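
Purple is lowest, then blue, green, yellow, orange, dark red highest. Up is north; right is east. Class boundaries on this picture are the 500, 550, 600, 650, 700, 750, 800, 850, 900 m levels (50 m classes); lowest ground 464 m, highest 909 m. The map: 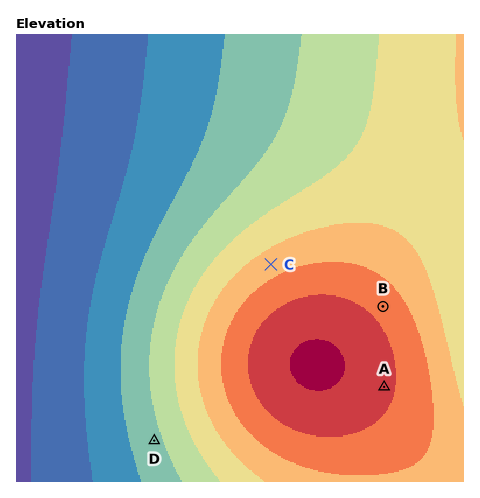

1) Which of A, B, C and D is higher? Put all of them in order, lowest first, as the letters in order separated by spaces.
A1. D C B A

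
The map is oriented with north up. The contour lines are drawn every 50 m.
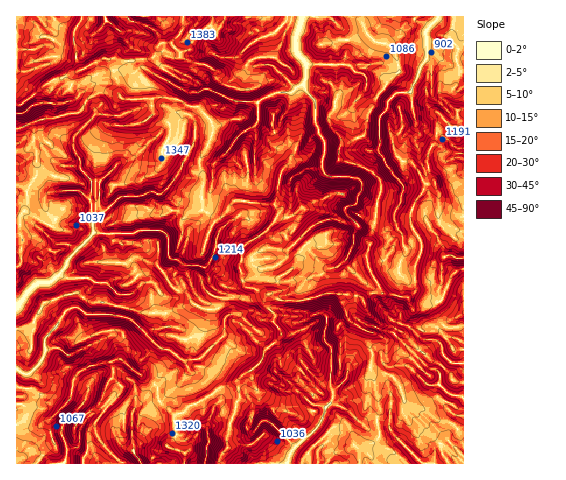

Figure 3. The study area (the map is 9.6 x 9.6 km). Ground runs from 890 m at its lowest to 1660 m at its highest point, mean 1180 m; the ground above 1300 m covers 23.8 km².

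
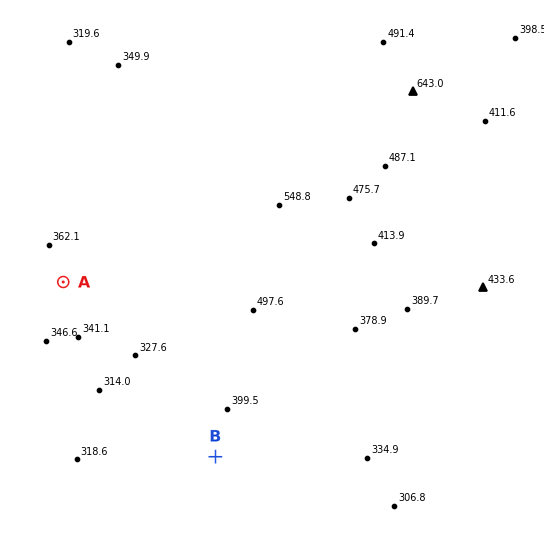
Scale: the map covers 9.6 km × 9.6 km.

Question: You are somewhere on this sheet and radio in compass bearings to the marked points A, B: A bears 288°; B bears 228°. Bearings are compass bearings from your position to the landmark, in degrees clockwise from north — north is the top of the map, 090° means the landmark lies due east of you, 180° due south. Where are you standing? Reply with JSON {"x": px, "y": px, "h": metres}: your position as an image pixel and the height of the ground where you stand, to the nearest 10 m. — {"x": 318, "y": 365, "h": 400}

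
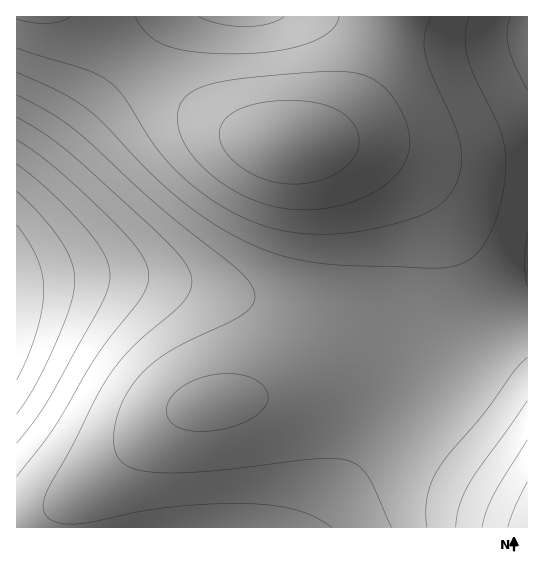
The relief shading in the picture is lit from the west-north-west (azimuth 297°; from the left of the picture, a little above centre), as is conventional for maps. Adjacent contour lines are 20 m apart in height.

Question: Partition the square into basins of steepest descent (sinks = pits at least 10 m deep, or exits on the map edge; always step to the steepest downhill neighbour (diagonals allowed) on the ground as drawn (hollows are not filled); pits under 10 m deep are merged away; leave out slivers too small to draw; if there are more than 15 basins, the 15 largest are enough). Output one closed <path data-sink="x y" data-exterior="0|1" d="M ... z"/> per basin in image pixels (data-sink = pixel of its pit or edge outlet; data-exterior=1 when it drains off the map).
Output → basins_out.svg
<path data-sink="17 301" data-exterior="1" d="M78 16l-62 1 0 510 53 1 2-17 6-13 88-75 12-8 21-10 52-8 41 0 40 11 36 19 91 56 31 16 38 16 1-153-19-21-21-31-47-93-22-31-25-21-37-17-34-5-45 0-25-6-19-6-24-12-35-23-41-32z"/><path data-sink="203 527" data-exterior="1" d="M291 397l-41 0-33 4-19 4-21 10-31 22-69 61-6 13-2 16 459 0-1-12-38-16-31-16-100-62-33-16z"/><path data-sink="527 38" data-exterior="1" d="M527 16l-141 0-14 53-15 30-23 29-20 12-11 2 35 2 27 7 29 14 19 15 14 15 14 22 47 93 21 31 18 20z"/><path data-sink="243 17" data-exterior="1" d="M385 16l-306 1 75 63 56 39 43 18 25 6 24 0 12-3 20-12 23-29 12-24 10-26z"/>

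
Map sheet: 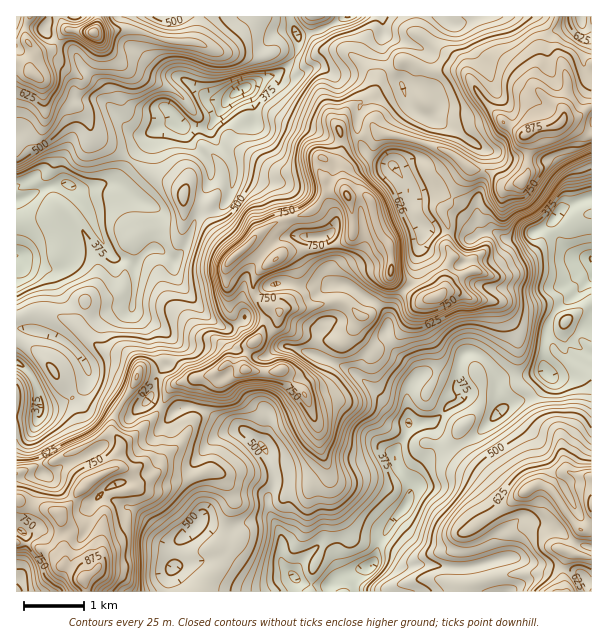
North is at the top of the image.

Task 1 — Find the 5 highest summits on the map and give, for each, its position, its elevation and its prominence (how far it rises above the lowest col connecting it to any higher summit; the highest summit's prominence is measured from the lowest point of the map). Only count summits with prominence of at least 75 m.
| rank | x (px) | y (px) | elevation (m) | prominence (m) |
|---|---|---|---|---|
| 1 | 83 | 579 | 918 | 671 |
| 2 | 525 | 135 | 888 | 242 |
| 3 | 392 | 270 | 884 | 206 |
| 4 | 246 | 369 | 840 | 95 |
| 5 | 93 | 33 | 819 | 392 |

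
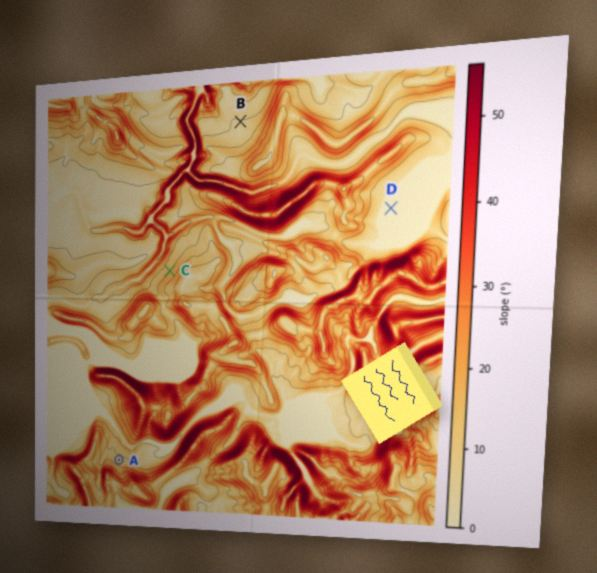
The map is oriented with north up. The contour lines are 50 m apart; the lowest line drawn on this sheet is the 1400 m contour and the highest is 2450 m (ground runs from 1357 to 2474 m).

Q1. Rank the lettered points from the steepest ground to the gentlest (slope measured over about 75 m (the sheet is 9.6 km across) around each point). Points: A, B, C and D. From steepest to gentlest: C A B D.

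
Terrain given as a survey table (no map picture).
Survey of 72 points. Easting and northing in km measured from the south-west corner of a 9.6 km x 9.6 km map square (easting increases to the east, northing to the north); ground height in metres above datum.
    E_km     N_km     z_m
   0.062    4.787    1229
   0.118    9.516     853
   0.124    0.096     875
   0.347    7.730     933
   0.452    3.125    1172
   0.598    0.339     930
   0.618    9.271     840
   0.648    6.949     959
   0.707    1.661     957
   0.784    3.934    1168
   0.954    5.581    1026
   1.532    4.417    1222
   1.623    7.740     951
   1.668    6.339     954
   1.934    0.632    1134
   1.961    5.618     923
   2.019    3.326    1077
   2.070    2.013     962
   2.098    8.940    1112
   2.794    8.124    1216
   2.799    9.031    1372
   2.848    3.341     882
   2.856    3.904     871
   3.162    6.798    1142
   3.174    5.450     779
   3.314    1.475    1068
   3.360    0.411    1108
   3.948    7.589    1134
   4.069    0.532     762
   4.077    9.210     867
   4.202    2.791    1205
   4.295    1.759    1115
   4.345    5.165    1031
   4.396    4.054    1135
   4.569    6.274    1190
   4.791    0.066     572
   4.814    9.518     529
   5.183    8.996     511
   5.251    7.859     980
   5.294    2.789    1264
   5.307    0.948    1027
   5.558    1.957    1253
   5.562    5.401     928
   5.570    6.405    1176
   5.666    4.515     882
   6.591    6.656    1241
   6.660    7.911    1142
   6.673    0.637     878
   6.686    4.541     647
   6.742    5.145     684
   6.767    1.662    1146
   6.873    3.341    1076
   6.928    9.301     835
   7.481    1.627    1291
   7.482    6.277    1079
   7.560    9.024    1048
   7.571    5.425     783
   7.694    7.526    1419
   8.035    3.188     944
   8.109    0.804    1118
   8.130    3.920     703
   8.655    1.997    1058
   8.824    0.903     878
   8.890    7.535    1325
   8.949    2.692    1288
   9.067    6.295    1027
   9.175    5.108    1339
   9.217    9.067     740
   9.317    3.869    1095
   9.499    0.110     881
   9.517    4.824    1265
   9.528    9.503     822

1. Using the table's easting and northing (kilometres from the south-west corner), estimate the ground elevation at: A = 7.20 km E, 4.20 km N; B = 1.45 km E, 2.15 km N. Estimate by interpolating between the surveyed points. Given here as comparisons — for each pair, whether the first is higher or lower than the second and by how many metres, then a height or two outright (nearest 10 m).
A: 300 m lower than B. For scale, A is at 620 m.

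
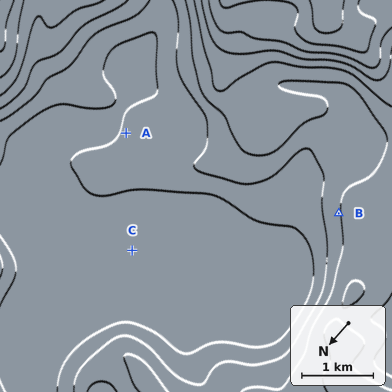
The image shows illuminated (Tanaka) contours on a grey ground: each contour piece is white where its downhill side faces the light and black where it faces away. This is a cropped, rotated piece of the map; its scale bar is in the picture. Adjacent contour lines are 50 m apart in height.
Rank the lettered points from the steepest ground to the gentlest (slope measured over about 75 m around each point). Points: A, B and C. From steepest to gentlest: B A C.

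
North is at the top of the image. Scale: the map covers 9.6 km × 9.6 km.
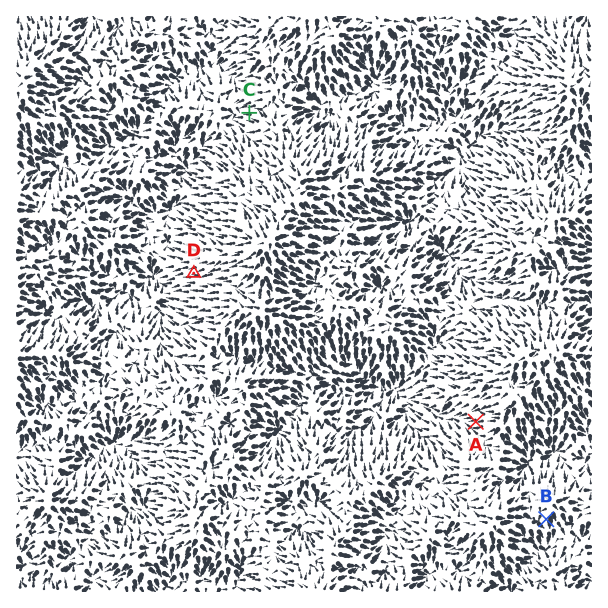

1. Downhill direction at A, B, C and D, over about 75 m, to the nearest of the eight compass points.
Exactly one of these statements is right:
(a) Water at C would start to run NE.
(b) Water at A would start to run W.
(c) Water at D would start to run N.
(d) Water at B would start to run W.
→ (b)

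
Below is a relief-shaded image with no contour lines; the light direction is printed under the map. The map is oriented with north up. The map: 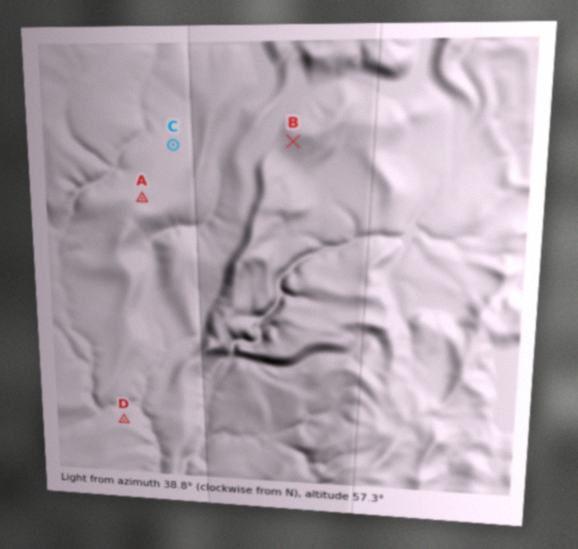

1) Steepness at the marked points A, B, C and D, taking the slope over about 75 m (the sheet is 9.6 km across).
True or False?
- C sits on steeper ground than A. False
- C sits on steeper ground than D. False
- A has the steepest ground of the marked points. False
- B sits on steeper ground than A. True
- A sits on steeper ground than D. False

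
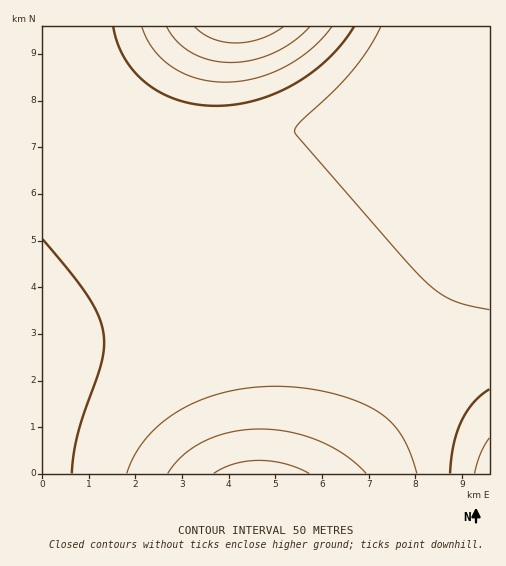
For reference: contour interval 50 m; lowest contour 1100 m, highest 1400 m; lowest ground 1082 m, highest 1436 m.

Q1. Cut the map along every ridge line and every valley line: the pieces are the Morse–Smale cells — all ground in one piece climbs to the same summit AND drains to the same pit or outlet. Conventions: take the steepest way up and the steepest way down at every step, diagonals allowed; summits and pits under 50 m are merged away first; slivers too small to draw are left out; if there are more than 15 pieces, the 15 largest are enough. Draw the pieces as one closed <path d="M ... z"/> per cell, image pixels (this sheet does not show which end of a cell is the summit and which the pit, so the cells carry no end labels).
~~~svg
<path d="M489 26l-301 0-3 2-77 64-66 59 0 195 47-18 48-12 36-4 59 0 36 4 39 10 42 15 48 23 23-42 21-33 22-28 27-28z"/><path d="M207 311l-47 2-40 7-41 12-36 15-1 126 289 1 35-52 31-57-39-21-51-18-46-11z"/><path d="M397 364l-31 58-35 51 158 1 0-51-43-32z"/><path d="M489 234l-26 27-22 28-21 33-22 41 0 3 42 22 27 17 22 20z"/><path d="M187 26l-144 0-1 124z"/>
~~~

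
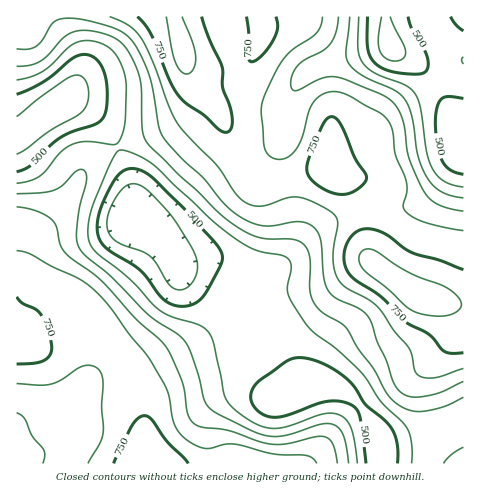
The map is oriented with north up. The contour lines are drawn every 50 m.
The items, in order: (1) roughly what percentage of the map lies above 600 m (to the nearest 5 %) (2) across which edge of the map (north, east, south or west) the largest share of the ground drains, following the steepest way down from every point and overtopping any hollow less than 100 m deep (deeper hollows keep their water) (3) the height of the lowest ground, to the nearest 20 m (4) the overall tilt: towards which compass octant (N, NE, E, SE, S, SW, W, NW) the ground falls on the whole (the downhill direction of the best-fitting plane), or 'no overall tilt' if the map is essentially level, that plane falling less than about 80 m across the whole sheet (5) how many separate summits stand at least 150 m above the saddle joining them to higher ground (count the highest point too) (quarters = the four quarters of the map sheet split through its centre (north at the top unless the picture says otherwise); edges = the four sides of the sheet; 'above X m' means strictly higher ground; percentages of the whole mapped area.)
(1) About 60 % of the map lies above 600 m.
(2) Drainage is mainly to the south: more ground falls towards that edge than towards any other.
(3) About 400 m is the lowest elevation on the sheet.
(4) No overall tilt - high and low ground are spread across the sheet.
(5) Counting only tops that stand 150 m proud, the map has 2 summits.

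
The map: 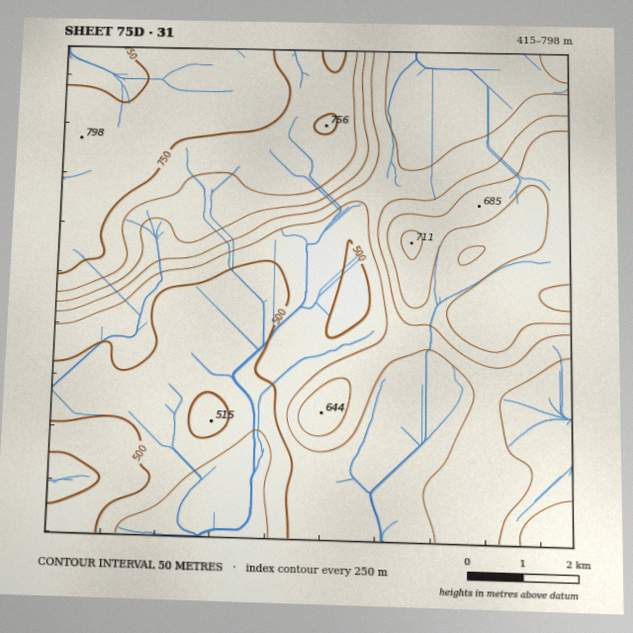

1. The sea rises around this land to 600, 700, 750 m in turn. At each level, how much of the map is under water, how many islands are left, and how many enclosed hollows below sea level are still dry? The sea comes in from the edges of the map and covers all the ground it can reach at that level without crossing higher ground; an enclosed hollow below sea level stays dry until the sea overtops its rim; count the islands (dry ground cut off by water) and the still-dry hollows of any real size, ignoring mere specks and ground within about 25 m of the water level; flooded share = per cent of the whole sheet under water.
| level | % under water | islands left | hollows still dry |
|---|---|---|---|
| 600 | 60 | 1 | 0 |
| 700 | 80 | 0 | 0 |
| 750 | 89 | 0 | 0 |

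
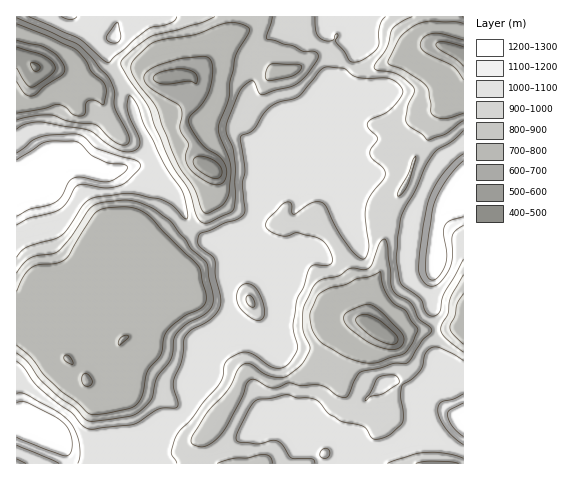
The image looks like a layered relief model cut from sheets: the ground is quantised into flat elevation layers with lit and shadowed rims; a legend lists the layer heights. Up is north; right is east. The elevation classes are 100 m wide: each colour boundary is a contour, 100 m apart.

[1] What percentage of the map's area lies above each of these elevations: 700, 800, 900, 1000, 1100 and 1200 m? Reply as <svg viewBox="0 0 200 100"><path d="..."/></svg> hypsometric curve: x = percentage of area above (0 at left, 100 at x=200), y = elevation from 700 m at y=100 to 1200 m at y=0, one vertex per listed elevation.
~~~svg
<svg viewBox="0 0 200 100"><path d="M191 100l-46-20-25-20-40-20-66-20-5-20"/></svg>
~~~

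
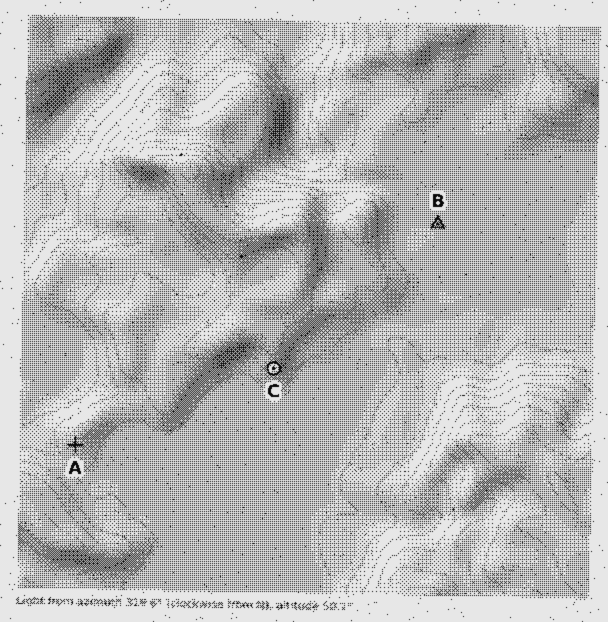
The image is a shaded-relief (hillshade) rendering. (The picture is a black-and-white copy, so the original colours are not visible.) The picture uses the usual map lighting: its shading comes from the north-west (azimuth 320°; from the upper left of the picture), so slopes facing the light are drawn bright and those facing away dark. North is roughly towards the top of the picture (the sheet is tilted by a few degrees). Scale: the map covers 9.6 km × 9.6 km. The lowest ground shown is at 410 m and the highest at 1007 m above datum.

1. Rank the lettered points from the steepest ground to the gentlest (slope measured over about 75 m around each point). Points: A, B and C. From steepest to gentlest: C A B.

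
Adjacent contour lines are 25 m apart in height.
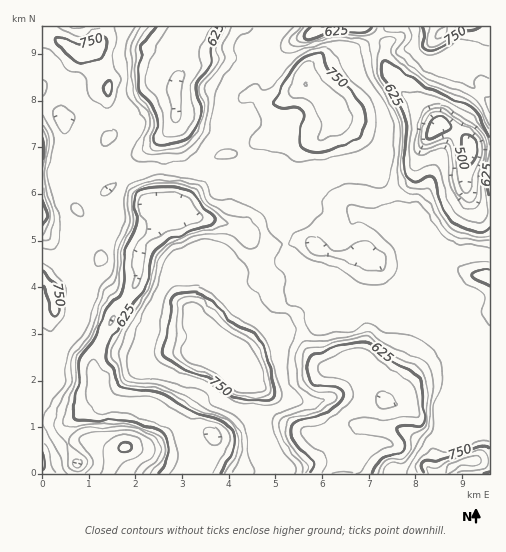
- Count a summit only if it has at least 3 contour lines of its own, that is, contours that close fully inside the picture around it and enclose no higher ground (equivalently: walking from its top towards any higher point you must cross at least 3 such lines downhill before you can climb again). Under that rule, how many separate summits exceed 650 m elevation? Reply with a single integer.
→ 2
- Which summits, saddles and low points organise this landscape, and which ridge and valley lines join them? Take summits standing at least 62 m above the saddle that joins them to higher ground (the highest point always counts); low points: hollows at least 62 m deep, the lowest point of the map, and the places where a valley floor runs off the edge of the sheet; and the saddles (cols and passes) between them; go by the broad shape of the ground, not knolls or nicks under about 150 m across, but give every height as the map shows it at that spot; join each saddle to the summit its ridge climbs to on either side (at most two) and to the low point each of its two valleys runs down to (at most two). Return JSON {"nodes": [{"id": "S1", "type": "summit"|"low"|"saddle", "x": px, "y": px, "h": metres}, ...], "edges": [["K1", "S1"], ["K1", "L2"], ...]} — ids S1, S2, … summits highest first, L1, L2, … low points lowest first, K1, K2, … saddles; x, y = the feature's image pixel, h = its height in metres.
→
{"nodes": [
{"id": "S1", "type": "summit", "x": 234, "y": 363, "h": 823},
{"id": "S2", "type": "summit", "x": 473, "y": 461, "h": 810},
{"id": "S3", "type": "summit", "x": 442, "y": 34, "h": 806},
{"id": "S4", "type": "summit", "x": 305, "y": 85, "h": 800},
{"id": "S5", "type": "summit", "x": 43, "y": 463, "h": 762},
{"id": "L1", "type": "low", "x": 438, "y": 127, "h": 485},
{"id": "L2", "type": "low", "x": 173, "y": 90, "h": 560},
{"id": "L3", "type": "low", "x": 384, "y": 401, "h": 562},
{"id": "L4", "type": "low", "x": 213, "y": 436, "h": 563},
{"id": "L5", "type": "low", "x": 43, "y": 213, "h": 606},
{"id": "K1", "type": "saddle", "x": 244, "y": 150, "h": 722},
{"id": "K2", "type": "saddle", "x": 268, "y": 39, "h": 709},
{"id": "K3", "type": "saddle", "x": 260, "y": 429, "h": 709},
{"id": "K4", "type": "saddle", "x": 367, "y": 295, "h": 708},
{"id": "K5", "type": "saddle", "x": 157, "y": 171, "h": 704},
{"id": "K6", "type": "saddle", "x": 103, "y": 186, "h": 701},
{"id": "K7", "type": "saddle", "x": 285, "y": 244, "h": 701},
{"id": "K8", "type": "saddle", "x": 289, "y": 310, "h": 699},
{"id": "K9", "type": "saddle", "x": 375, "y": 37, "h": 659},
{"id": "K10", "type": "saddle", "x": 108, "y": 401, "h": 598}],
"edges": [["K1", "S4"], ["K1", "L1"], ["K1", "L2"], ["K2", "S4"], ["K2", "L1"], ["K2", "L2"], ["K3", "S1"], ["K3", "L3"], ["K3", "L4"], ["K4", "S2"], ["K4", "L1"], ["K4", "L3"], ["K5", "S4"], ["K5", "L2"], ["K5", "L4"], ["K6", "S4"], ["K6", "L4"], ["K6", "L5"], ["K7", "S2"], ["K7", "S4"], ["K7", "L1"], ["K7", "L4"], ["K8", "S1"], ["K8", "S2"], ["K8", "L3"], ["K8", "L4"], ["K9", "S3"], ["K9", "S4"], ["K9", "L1"], ["K10", "S1"], ["K10", "S5"], ["K10", "L4"]]}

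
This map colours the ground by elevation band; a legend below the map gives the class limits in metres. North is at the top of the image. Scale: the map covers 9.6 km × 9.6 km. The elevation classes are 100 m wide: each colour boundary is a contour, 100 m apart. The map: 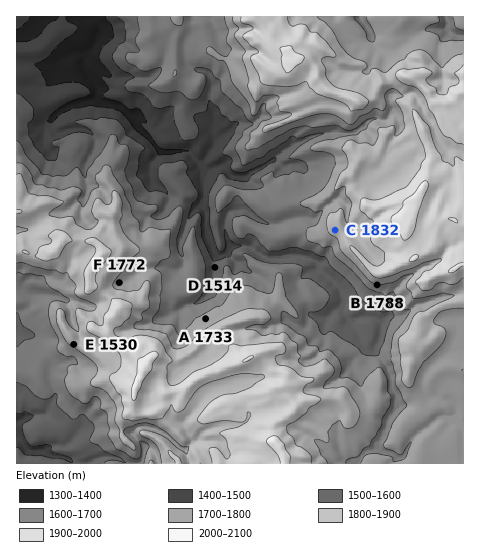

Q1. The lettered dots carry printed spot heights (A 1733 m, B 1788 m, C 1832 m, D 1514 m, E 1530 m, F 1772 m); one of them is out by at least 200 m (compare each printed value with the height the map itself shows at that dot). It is E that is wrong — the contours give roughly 1830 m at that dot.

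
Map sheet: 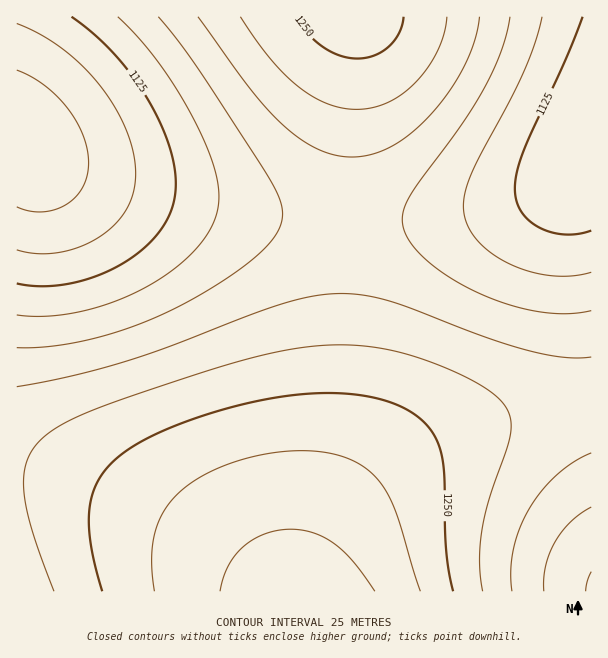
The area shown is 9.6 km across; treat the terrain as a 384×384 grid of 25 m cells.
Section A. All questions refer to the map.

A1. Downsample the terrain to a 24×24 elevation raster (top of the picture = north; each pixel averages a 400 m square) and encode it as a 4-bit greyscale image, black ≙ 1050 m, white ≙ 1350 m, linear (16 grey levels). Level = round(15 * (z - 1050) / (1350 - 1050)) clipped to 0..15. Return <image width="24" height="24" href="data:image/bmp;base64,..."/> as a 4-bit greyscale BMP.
<image width="24" height="24" href="data:image/bmp;base64,Qk2WAQAAAAAAAHYAAAAoAAAAGAAAABgAAAABAAQAAAAAACABAAATCwAAEwsAABAAAAAAAAAAAAAAABEREQAiIiIAMzMzAERERABVVVUAZmZmAHd3dwCIiIgAmZmZAKqqqgC7u7sAzMzMAN3d3QDu7u4A////AImau8zN3d3cu6mHZYmqu8zN3d3MuqmHZZmqu8zMzczMuqmHZpmqu7zMzMzLuqmHdpmqq7vMzMy7uqmId5maqru7u7u7uqmYh5mZqqq7u7u7qqmYiIiZmaqqqqqqqpmYiIiIiZmaqqqqqZmIiHd3iIiZmZmZmYiIiGZmd3iIiJmYiIh3d1VVZmd3iIiIh3d2ZkREVWZnd3d3d2ZmZjM0RFVmd3d3dmVVVSIjNEVWZ3d3ZlVURCEiM0VWZnd2ZlVEMxESI0RWZnd3ZlVDMxESI0RWZ3d3dlVDMxESI0VWd4iHdmVEMxESM0VneIiIh2VUMxEiNFVniJmZiHZUQxIjNFZ4iZqpmHdlQyIzRWd4maqqmYdlQzM0VmeJmqqqqYdlRA=="/>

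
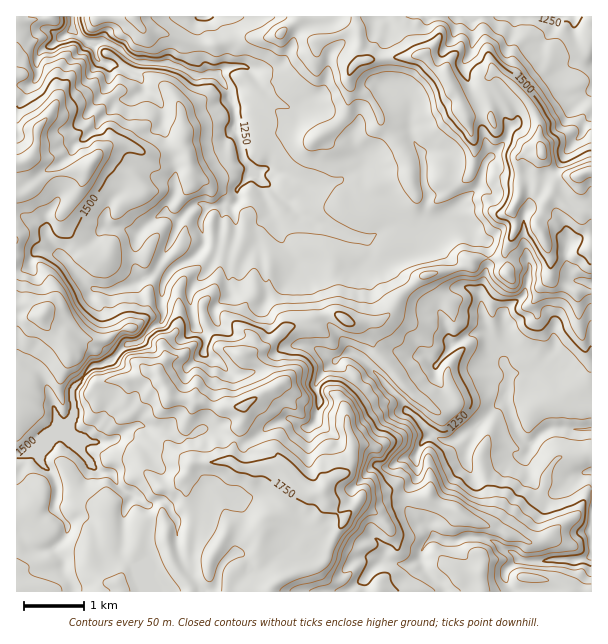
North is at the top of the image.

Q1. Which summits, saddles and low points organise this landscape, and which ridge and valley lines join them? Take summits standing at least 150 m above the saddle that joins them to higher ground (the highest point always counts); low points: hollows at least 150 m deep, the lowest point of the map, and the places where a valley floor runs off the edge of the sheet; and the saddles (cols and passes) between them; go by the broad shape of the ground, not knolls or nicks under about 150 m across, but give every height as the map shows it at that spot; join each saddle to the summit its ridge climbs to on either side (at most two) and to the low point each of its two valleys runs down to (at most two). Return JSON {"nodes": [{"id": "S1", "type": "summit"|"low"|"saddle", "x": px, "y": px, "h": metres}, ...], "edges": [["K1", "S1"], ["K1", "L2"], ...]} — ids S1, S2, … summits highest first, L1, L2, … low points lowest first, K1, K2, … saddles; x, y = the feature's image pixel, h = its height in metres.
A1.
{"nodes": [
{"id": "S1", "type": "summit", "x": 321, "y": 492, "h": 1794},
{"id": "S2", "type": "summit", "x": 42, "y": 314, "h": 1735},
{"id": "S3", "type": "summit", "x": 581, "y": 174, "h": 1687},
{"id": "L1", "type": "low", "x": 588, "y": 429, "h": 1098},
{"id": "L2", "type": "low", "x": 72, "y": 26, "h": 1146},
{"id": "L3", "type": "low", "x": 575, "y": 17, "h": 1211},
{"id": "K1", "type": "saddle", "x": 552, "y": 173, "h": 1581},
{"id": "K2", "type": "saddle", "x": 84, "y": 377, "h": 1501},
{"id": "K3", "type": "saddle", "x": 144, "y": 335, "h": 1449},
{"id": "K4", "type": "saddle", "x": 488, "y": 258, "h": 1401}],
"edges": [["K1", "S3"], ["K1", "L1"], ["K1", "L3"], ["K2", "S1"], ["K2", "S2"], ["K2", "L1"], ["K3", "S1"], ["K3", "S2"], ["K3", "L1"], ["K3", "L2"], ["K4", "S1"], ["K4", "S3"], ["K4", "L1"], ["K4", "L2"]]}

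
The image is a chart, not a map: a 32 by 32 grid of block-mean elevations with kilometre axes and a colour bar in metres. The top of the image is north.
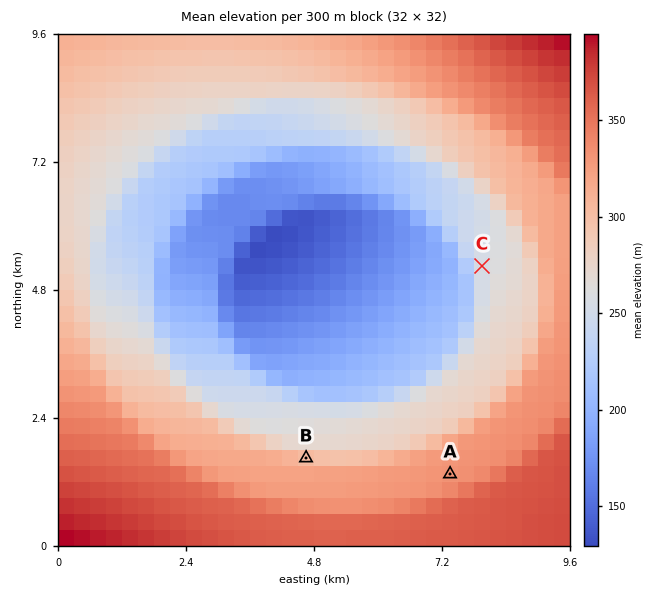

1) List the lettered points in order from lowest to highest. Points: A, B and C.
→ C B A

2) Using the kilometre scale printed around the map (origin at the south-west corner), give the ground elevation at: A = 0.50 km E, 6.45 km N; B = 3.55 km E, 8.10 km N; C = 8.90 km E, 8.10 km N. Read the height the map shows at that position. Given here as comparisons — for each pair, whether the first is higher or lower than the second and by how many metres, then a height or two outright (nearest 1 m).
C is higher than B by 114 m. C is higher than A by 85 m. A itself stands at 270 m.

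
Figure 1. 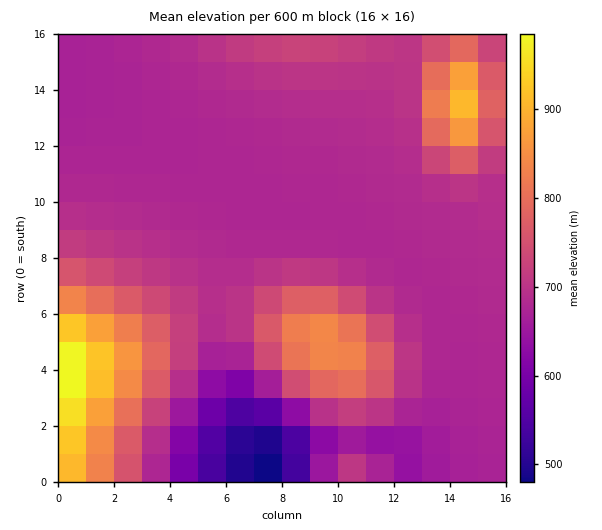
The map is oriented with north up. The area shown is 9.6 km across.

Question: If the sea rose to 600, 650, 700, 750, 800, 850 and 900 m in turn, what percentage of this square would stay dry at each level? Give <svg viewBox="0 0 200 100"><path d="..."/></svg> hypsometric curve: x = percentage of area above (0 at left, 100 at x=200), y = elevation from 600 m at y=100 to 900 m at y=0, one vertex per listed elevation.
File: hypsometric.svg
<svg viewBox="0 0 200 100"><path d="M190 100l-7-17-116-16-30-17-13-17-12-16-6-17"/></svg>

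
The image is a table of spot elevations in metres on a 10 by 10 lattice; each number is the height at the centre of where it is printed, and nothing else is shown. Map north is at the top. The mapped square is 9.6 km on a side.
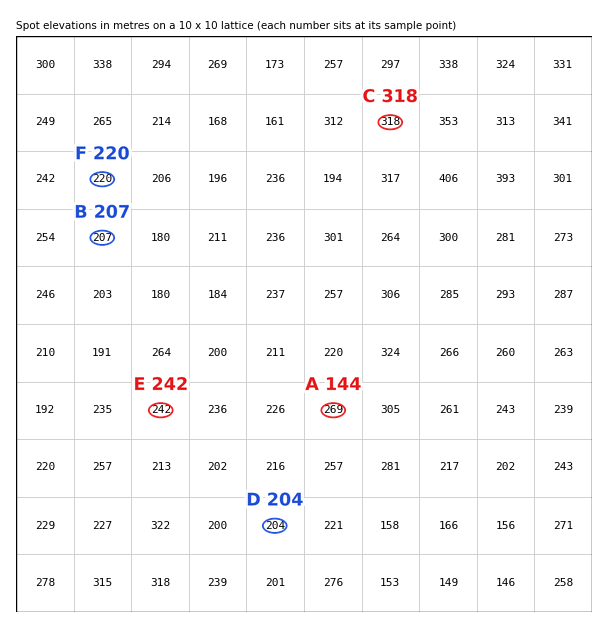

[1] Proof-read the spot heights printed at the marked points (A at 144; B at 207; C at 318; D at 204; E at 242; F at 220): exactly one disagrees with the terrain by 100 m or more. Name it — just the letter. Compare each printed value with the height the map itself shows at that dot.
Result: A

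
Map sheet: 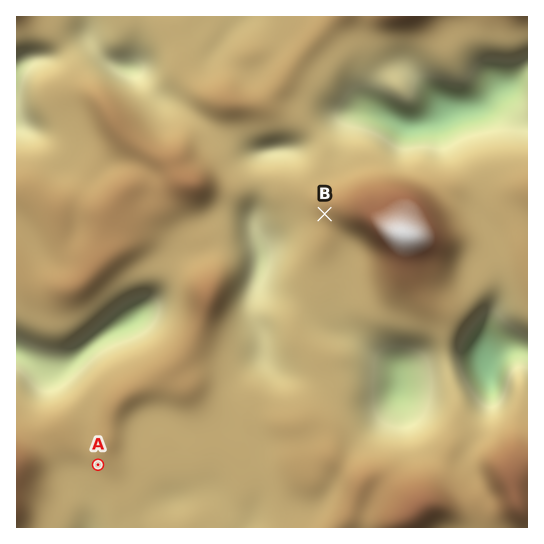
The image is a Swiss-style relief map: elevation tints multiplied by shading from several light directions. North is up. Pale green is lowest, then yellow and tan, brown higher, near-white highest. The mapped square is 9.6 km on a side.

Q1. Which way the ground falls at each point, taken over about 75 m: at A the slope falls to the SW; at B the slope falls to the SW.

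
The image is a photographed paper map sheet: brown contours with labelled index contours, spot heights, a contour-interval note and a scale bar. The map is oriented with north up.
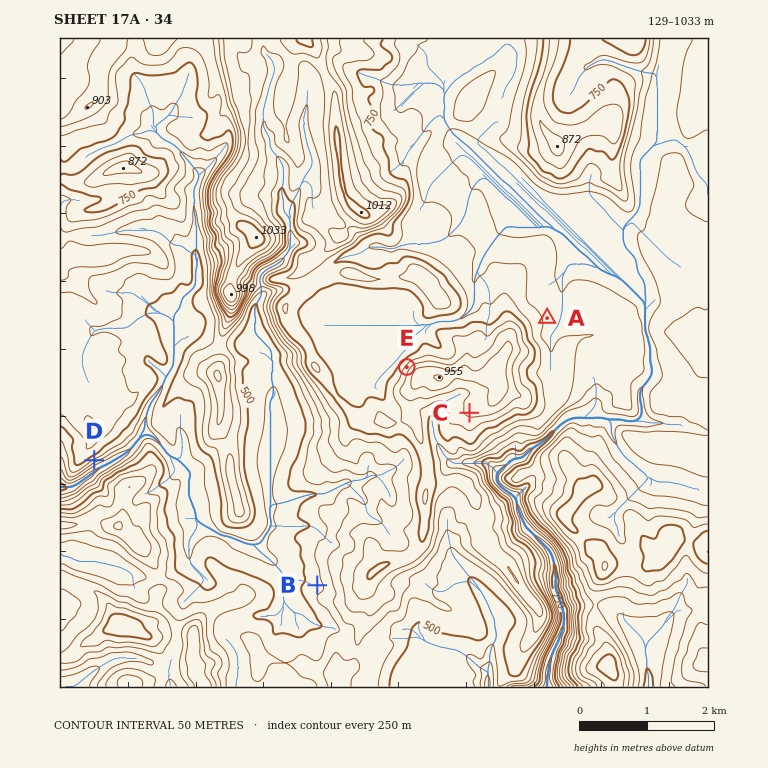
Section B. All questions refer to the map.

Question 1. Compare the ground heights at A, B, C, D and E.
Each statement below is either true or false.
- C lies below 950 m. true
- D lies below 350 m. false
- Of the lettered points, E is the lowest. false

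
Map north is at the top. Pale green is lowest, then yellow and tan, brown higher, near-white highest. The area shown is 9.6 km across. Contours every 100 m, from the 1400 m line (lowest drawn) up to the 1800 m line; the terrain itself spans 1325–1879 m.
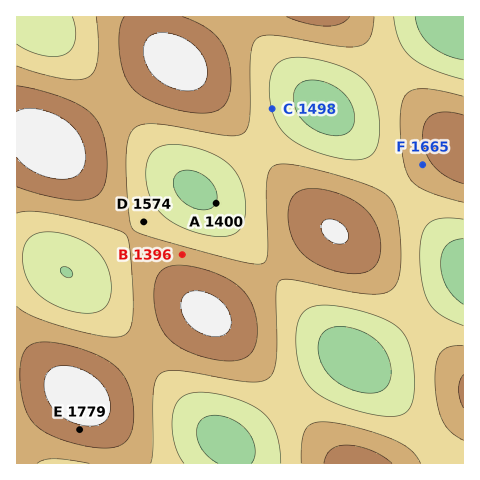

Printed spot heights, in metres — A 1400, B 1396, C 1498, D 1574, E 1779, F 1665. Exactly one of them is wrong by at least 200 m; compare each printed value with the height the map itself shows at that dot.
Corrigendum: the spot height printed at B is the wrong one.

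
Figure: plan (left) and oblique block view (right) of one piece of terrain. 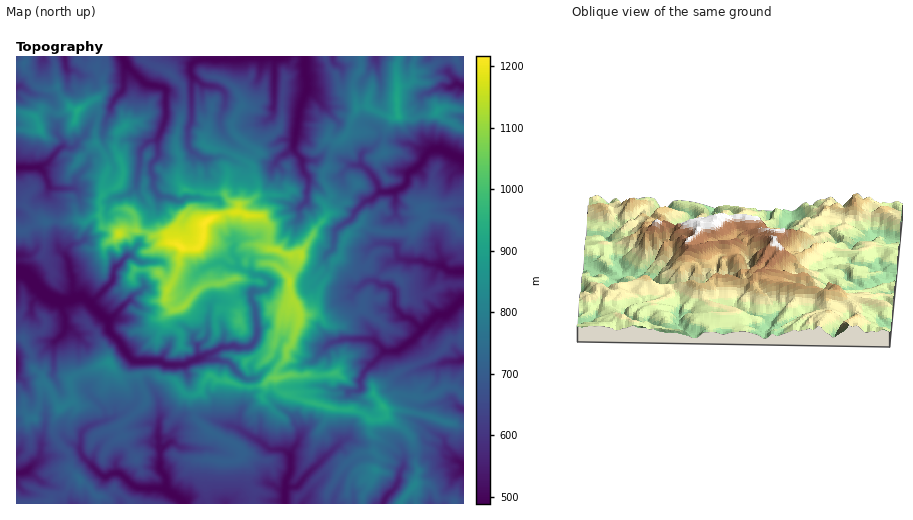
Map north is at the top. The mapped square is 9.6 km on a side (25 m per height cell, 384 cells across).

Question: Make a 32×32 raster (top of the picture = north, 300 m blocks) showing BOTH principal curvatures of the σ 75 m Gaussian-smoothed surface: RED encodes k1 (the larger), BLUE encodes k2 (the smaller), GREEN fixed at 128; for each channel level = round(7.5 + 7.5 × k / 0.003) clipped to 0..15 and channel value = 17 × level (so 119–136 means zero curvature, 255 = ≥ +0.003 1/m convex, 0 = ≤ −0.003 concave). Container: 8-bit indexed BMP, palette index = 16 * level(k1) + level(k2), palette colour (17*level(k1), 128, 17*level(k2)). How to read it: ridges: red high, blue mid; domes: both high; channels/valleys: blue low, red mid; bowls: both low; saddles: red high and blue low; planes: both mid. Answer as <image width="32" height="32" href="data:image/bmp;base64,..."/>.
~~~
<image width="32" height="32" href="data:image/bmp;base64,Qk02CAAAAAAAADYEAAAoAAAAIAAAACAAAAABAAgAAAAAAAAEAAATCwAAEwsAAAABAAAAAAAAAIAAABGAAAAigAAAM4AAAESAAABVgAAAZoAAAHeAAACIgAAAmYAAAKqAAAC7gAAAzIAAAN2AAADugAAA/4AAAACAEQARgBEAIoARADOAEQBEgBEAVYARAGaAEQB3gBEAiIARAJmAEQCqgBEAu4ARAMyAEQDdgBEA7oARAP+AEQAAgCIAEYAiACKAIgAzgCIARIAiAFWAIgBmgCIAd4AiAIiAIgCZgCIAqoAiALuAIgDMgCIA3YAiAO6AIgD/gCIAAIAzABGAMwAigDMAM4AzAESAMwBVgDMAZoAzAHeAMwCIgDMAmYAzAKqAMwC7gDMAzIAzAN2AMwDugDMA/4AzAACARAARgEQAIoBEADOARABEgEQAVYBEAGaARAB3gEQAiIBEAJmARACqgEQAu4BEAMyARADdgEQA7oBEAP+ARAAAgFUAEYBVACKAVQAzgFUARIBVAFWAVQBmgFUAd4BVAIiAVQCZgFUAqoBVALuAVQDMgFUA3YBVAO6AVQD/gFUAAIBmABGAZgAigGYAM4BmAESAZgBVgGYAZoBmAHeAZgCIgGYAmYBmAKqAZgC7gGYAzIBmAN2AZgDugGYA/4BmAACAdwARgHcAIoB3ADOAdwBEgHcAVYB3AGaAdwB3gHcAiIB3AJmAdwCqgHcAu4B3AMyAdwDdgHcA7oB3AP+AdwAAgIgAEYCIACKAiAAzgIgARICIAFWAiABmgIgAd4CIAIiAiACZgIgAqoCIALuAiADMgIgA3YCIAO6AiAD/gIgAAICZABGAmQAigJkAM4CZAESAmQBVgJkAZoCZAHeAmQCIgJkAmYCZAKqAmQC7gJkAzICZAN2AmQDugJkA/4CZAACAqgARgKoAIoCqADOAqgBEgKoAVYCqAGaAqgB3gKoAiICqAJmAqgCqgKoAu4CqAMyAqgDdgKoA7oCqAP+AqgAAgLsAEYC7ACKAuwAzgLsARIC7AFWAuwBmgLsAd4C7AIiAuwCZgLsAqoC7ALuAuwDMgLsA3YC7AO6AuwD/gLsAAIDMABGAzAAigMwAM4DMAESAzABVgMwAZoDMAHeAzACIgMwAmYDMAKqAzAC7gMwAzIDMAN2AzADugMwA/4DMAACA3QARgN0AIoDdADOA3QBEgN0AVYDdAGaA3QB3gN0AiIDdAJmA3QCqgN0Au4DdAMyA3QDdgN0A7oDdAP+A3QAAgO4AEYDuACKA7gAzgO4ARIDuAFWA7gBmgO4Ad4DuAIiA7gCZgO4AqoDuALuA7gDMgO4A3YDuAO6A7gD/gO4AAID/ABGA/wAigP8AM4D/AESA/wBVgP8AZoD/AHeA/wCIgP8AmYD/AKqA/wC7gP8AzID/AN2A/wDugP8A/4D/ALXHuKaGxsfGtrW1gnWnhoaHp6ajtpalp7WmkPfHlMXIpaSEhsi2k7SQo5Knl5eHh5aFlIOTpraVl8iVgPmmlpWSk6iox4Czkci2caeYh5eXl5a4gsWSp5aXyceA5oaGdceThcaRpMiUubih2LWmlpe4trWBt6WCp5eml4PFhoWElpSmpZHIlqiVhHKTlpe3yKRxlZWDx5Vzg7WGhceGc6enpaWWhJOmp5ams5WXt5RylJWnt3G1hWV1xqXGlIPG56e3pKenp4WFp6eCppWEhoalhNaRhZX39/XF6aS11raTp6S1pqeFh4eGt4On16d1hWPXk9jn57OBofWlhJallKSTt7WlhnaXl5aTtvmw9tf38fXGlJSSosOQ+JWGl5e3t5Pokri2t7jl1fbToKHq15DCoOXj8/b36ZCipreVlJWWo7WUmIaW+YKQkKDksHCw9Pf2o+eTcJXnxqKDhKfHpIHXlXKFhZXVgJXYw/Wx1LCQsKHW5pVjcJChkbWCgpfIx6i2uIKV1oDl57a2xJOi5Mj5gOamyIPn17aU2NiThJanpqW4k9mUg4G0pebHtZO219agx5fo1pWWpbaWgKWVc5W3lIOEhIO2spDm+LXnY4O0sNO36KW1ZHWnp7XFuKaXg6aDpqaFtaD141DmpqT25tahwGH2UraFdYOkkMWHlrfHdXXIlYWX8qH49OXmc4OV1cGhs/aUlMaFp6bWuKiVlIKFp7eChobzkMCwcNWVlIODpcW01umCw8eFp5SCgpR0p5aUlXSkpPfWoOTYyLfIpoO2x/Wj9pWQ9nWDk5S4hoWnuZaVhaaS1fr288i3hsd0ZIWVxnGD93DU17bXxriGdbiFqLe11uWkpddyZNfI6PbW5/m2pIHV96DDxoSEp6e3lqeVhZaUtcLDtaSQgLGRYObGk7OTcNW215Ch56O5mJanmLiBomKF5tWAw6Po5bbWlITFterBs7aU2LGgkLemhZaVpZPYo6a354DBtsiFlZamhrZzxYDHtqPHkPaikraWhJSDgaf4gqXogdOC5oOApJWntXDWgJLWg5DYt6ejpLaEhpXEgJLYpNaCspL4kOnHlZa4tYG1x7eohJPHpJN0cpS26cPTssSR96algPeQx3S2hpbXk3OXt8anlqSEhWV12LbokqT4o5DYx9iA94DXk8eGlLO1g6akpZWExunV1tfEpbej1vfmkMWGyJDnkbe0pbi4kMaCpYSFyMaU54PG6uaDpLazhabngLaTkNWio5DGl8eQ14R1l6elxpP3g6CAYaa1tpKElceDkpS294D296e3taHphIW4lcW0lNbIx6Sz2IPVgMioyIG2yKalgZKCcoSEk7aElsOU54CW5bWk1Og="/>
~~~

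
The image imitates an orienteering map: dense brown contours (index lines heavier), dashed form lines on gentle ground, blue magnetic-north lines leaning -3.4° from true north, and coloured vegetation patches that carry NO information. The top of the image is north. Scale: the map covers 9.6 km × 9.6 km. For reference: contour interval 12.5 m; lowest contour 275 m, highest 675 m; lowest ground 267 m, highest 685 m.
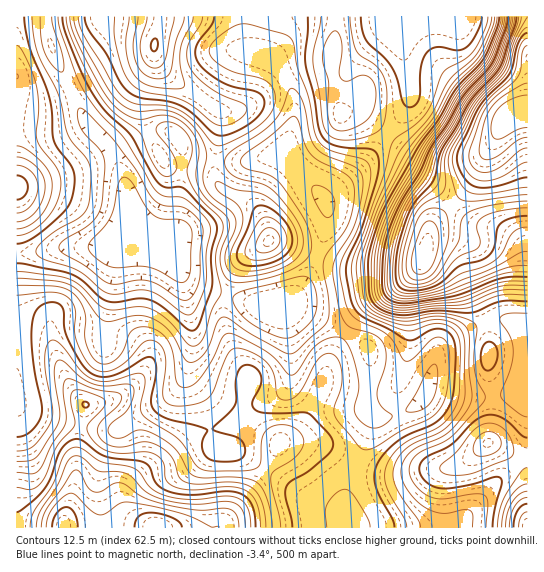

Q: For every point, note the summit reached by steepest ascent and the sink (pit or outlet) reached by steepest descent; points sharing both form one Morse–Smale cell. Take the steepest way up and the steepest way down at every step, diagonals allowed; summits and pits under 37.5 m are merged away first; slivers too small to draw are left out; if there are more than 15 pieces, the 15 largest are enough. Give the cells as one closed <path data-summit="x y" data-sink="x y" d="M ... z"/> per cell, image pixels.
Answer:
<path data-summit="157 527" data-sink="126 235" d="M126 235l-7 6-16 6-36 0-26 5-25 2 0 273 337 1-1-9-7-13 0-15 27-68 0-6-5-7 0-16 4-25 0-14-3-8-26-18-39-18-20-6-29-1-57-17-13-9-15-30-23-4z"/><path data-summit="519 113" data-sink="126 235" d="M527 16l-283 1 0 22 3 8 29 15 11 16 6 17 2 19-10 39 15 20 23 24 5 14-3 22-10 30-14 26-8 10-10 6 36 12 30 16 19 14 3 8 0 14-4 25 0 16 8 7 18-1 20-8 12-11 4-8 32 7 26 1 30-4 9-4 2-3z"/><path data-summit="154 45" data-sink="126 235" d="M243 16l-196 0 0 14 9 29 29 62 23 24 7 14 2-8 17-11 21-9 12 0 12 8 4 11 6 6 50 7 46-10 10-39-2-19-13-28-10-10-23-10-3-8z"/><path data-summit="527 527" data-sink="126 235" d="M527 387l-1 2-9 4-30 4-26-1-32-7-4 8-8 8-10 6-20 6-14-1-5 21-16 34-7 20 0 15 7 13 1 8 174 1z"/><path data-summit="269 241" data-sink="126 235" d="M183 151l-6 51 0 21-1 10-7 16 15 29 5 5 14 6 51 15 28 1 5-2 17-18 17-39 7-28-1-13-4-8-23-24-14-20-51 10-42-6z"/><path data-summit="17 186" data-sink="126 235" d="M46 16l-30 1 1 236 24-1 26-5 36 0 14-4 10-9 4-19-3-21-9-29-11-20-23-24-16-32-20-48z"/><path data-summit="519 113" data-sink="126 235" d="M167 131l-12 0-8 2-31 20 0 8 9 22 4 19 2 13-4 20 19 9 20 4 5-2 5-13 3-44 4-20-2-24-2-6z"/>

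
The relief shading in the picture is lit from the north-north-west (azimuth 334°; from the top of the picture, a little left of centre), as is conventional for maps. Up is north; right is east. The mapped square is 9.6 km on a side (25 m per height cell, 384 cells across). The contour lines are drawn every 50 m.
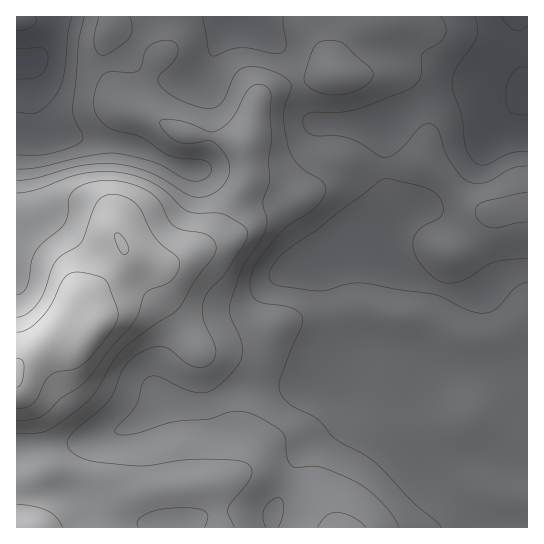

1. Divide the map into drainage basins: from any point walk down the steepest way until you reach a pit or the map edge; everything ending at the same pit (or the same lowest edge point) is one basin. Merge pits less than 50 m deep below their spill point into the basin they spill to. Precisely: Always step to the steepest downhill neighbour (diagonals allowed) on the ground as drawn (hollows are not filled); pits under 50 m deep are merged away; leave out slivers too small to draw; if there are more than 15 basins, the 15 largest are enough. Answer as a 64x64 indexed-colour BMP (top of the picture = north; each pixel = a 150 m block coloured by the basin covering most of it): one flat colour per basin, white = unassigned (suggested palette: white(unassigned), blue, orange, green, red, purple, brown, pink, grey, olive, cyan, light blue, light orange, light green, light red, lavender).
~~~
<image width="64" height="64" href="data:image/bmp;base64,Qk12CAAAAAAAAHYAAAAoAAAAQAAAAEAAAAABAAQAAAAAAAAIAAATCwAAEwsAABAAAAAAAAAA////ALR3HwAOf/8ALKAsACgn1gC9Z5QAS1aMAMJ34wB/f38AIr28AM++FwDox64AeLv/AIrfmACWmP8A1bDFABERERERERERERERERERERERERERERERERERERERERERERERERERERERERERERERERERERERERERERERERERERERERERERERERERERERERERERERERERERERERERERERERERERERERERERERERERERERERERERERERERERERERERERERERERERERERERERERERERERERERERERERERERERERERERERERERERERERERERERERERERERERERERERERERERERERERERERERERERERERERERERERERERERERERERERERERERERERERERERERERERERERERERERERERERERERERERERERERERERERERERERERERERERERERERERERERERERERERERERERERERERERERERERERERERERERERERERERERERERERERERERERERERERERERERERERERERERERERERERERERERERERERERERERERERERERERERERERERERERERERERERERERERERERERERERERERERERERERERERERERERERERERERERERERERERERERERERERERERERERERERERERERERERERERERERERERERERERERERERERERERERERERERERERERERERERERERERERERERERERERERERERERERERERERERERERERERERERERERERERERERERERERERERERERERERERERERERERERERERERERERERERERERERERERERERERERERERERERERERERERERERERERERERERERERERERERERERERERERERERERERERERERERERERERERERERERERERERERERERERERERERERERERERERERERERERERERERERERERERERERERERERERERERERERERERERERERERERERERERERERERERERERERERERERERERERERERERERERERERERERERERERERERERERERERERERERERERERERERERERERERERERERERERERERERERERERERERERERERERERERERERERERERERERERERERERERERERERERERERERERERERERERERERERERERERERERERERERERERERERERERERERERERERERERERERERERERERERERERERERERERERERERERERERERERERERERERERERERERERERERESIhERERERERERERERERERERERERERERERERERERERERIiIRERERERERERERERERERERERERERERERERERERERIiIiEREREREREREREREREREREREREREREREREREREiIiIiIRERERERERERERERERERERERERERERERERESIiIiIiIiERIiIRERERERERERERERERERERERERERERIiIiIiIiIiIiIiIREREREREREREREREREREREREREREiIiIiIiIiIiIiIiIRERERERERERERERERERERERERESIiIiIiIiIiIiIiIiERERERERERERERERERERERERERIiIiIiIiIiIiIiIiIhEREREREREREREREREREREREREiIiIiIiIiIiIiIiIiERERERERERERERERERERERERESIiIiIiIiIiIiIiIiIhERERERERERERERERERERERERIiIiIiIiIiIiIiIiIiEREREREREREREREREREREREREiIiIiIiIiIiIiIiIiIhERERERERERERERERERERERESIiIiIiIiIiIiIiIiIiERERERERERERERERERERERERIiIiIiIiIiIiIiIiIiIhEREREREREREREREREREREREiIiIiIiIiIiIiIiIiIiERERERERERERERERERERERESIiIiIiIiIiIiIiIiIiIRERERERERERERERERERERERIiIiIiIiIiIiIiIiIiIhEREREREREREREREREREREREiIiIiIiIiIiIiIiIiIiERERERERERERERERERERERESIiIiIiIiIiIiIiIiIiMRERERERERERERERERERERERIiIiIiIiIiIiIiMzMzMxEREREREREREREREREREREREiIiIiIiIiIiIjMzMzMzERERERERERERERERERERERESIiIiIiIiIiIzMzMzMzMxERERERERERERERERERERERIiIiIiIiIREzMzMzMzMzEREREREREREREREREREREREiIiIiIiIhETMzMzMzMzMRERERERERERERERERERERESIiIiIiIhERMzMzMzMzMzERERERERERERERERERERERIiIiIiIiEREzMzMzMzMzMzMxEREREREREREREREREREiIiIiIiIRERMzMzMzMzMzMzMzERERERERERERERERESIiIiIiIREREzMzMzMzMzMzMzMzERERERERERERERERIiIiIiIhERERMzMzMzMzMzMzMzMREREREREREREREREiIiIiIiERERMzMzMzMzMzMzMzMxERERERERERERERESIiIiIiIRETMzMzMzMzMzMzMzMzMRERERERERERERERIiIiIiIhETMzMzMzMzMzMzMzMzMzEREREREREREREREiIiIiIiIzMzMzMzMzMzMzMzMzMzMxERERERERERERESIiIiIiIjMzMzMzMzMzMzMzMzMzMzERERERERERERER"/>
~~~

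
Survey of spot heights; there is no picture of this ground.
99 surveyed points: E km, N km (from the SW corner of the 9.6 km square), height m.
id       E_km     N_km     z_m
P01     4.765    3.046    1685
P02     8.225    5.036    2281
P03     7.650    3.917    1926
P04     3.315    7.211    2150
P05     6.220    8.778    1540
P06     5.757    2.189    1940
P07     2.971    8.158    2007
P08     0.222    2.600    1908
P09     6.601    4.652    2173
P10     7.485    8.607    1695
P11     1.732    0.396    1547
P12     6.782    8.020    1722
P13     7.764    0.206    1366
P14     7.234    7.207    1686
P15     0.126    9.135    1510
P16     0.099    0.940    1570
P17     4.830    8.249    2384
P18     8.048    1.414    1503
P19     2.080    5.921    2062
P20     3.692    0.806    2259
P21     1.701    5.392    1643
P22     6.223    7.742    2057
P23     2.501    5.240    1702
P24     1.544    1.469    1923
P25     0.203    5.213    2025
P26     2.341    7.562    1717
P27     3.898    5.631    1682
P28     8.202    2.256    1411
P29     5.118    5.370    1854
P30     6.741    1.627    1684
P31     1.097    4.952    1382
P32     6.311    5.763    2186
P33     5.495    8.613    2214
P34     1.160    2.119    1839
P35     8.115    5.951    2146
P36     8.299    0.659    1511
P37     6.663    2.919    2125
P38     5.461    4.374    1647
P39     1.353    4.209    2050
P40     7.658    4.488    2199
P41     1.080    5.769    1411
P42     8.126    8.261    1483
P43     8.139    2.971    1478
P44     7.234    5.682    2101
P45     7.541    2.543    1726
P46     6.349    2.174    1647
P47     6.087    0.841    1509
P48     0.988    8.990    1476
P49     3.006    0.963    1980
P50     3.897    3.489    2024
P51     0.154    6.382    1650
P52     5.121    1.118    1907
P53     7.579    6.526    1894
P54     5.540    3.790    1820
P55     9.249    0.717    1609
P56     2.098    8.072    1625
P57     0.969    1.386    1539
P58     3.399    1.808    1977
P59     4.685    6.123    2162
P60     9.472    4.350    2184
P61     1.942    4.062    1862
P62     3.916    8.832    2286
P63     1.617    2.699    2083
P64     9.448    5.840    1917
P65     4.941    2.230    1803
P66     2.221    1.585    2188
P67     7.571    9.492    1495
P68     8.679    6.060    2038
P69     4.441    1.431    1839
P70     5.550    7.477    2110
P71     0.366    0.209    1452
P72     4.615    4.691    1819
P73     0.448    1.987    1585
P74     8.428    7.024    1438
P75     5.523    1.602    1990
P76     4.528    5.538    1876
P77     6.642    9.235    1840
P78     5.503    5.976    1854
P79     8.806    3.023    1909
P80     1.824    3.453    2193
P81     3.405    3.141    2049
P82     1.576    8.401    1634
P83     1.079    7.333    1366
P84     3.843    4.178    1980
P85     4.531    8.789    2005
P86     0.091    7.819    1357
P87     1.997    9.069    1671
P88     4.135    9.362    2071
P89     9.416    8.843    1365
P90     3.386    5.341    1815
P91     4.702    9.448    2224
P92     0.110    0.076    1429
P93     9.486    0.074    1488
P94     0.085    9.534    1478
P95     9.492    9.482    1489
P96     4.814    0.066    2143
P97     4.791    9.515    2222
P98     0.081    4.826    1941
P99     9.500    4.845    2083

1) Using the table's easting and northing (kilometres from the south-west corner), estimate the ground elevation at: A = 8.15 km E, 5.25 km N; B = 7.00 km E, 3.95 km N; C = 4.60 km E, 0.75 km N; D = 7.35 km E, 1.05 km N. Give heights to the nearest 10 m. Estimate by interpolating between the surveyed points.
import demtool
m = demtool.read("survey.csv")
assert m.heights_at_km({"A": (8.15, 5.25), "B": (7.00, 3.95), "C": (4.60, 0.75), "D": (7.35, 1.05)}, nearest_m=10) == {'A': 2320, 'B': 2130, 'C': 2060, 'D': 1400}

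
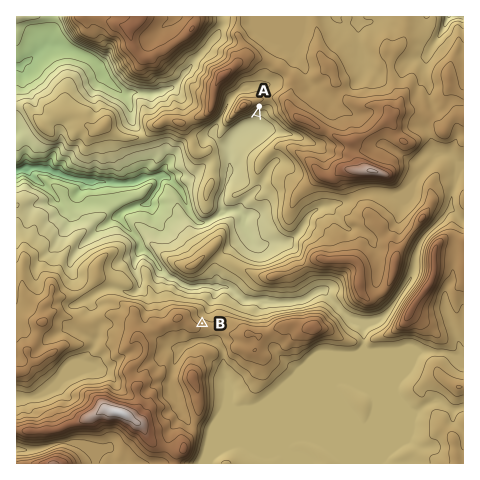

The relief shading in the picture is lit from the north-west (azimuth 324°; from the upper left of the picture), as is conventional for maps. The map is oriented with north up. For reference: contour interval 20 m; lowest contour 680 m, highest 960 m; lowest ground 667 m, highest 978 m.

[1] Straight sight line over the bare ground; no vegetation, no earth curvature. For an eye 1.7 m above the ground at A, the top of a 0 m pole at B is in view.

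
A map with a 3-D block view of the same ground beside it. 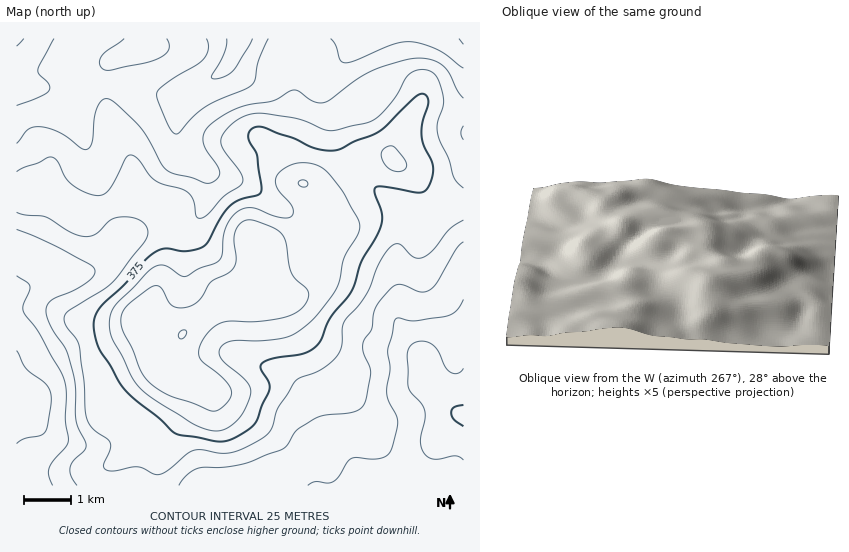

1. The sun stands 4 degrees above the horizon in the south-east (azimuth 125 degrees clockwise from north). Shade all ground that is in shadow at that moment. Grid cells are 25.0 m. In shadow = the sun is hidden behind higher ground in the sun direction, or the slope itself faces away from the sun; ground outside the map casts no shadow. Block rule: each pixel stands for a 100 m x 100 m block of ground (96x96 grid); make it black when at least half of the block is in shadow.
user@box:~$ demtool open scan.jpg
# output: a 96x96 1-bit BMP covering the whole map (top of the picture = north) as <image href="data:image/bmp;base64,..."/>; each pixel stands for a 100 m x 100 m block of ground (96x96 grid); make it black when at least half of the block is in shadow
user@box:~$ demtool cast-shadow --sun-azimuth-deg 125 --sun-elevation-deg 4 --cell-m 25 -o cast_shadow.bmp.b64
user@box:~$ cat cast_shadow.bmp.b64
<image width="96" height="96" href="data:image/bmp;base64,Qk2+BAAAAAAAAD4AAAAoAAAAYAAAAGAAAAABAAEAAAAAAIAEAAATCwAAEwsAAAIAAAAAAAAA////AAAAAAAAAAAAAAAAAAAAAAAAAAAAAAAAAAAAAAAAAAAAAAAAAAAAAAAAAAAAAAAAAAAAAAAAAAAAAAAAAAAAAAAAcAAAAAAAAAAAAAAA+AAAAAAAAAAAAAAA+AAAAAAAAAAAAAAA8AAAAAAAAAAAAAAAQAAAAAAAAAAAAAAAAAAAAAAAAAAAAAAAAAAAAAAAAAAAAAAAAAAAAAAAAAAAAAAAPAAAAAAAAAAAAAAAfAAAAAAAAAAAAAAA/gAAAAAAAAAAAAAB/gAAAAAAAAAAAAAB/gAAAAAAAAAAAAAD/wAAAAAAAAAAAAAD/wAAAAAAAAAAAAAD/wAAAAAAAAAAAAAD/wAAAAAAAAAAAAAD/gAAAAAAAAAAAAAB/gAAAAAAAAAAAAAB/gAAAAAAAAAAAAAA/AAAAAAAAAAAAAAAfAAAAAAAAAAAAAAAPAAAAAAAAAAAAAAAGAAAAAAAAAAAAAAAAAAAAAAAAAAAAAAAAAAAAAAAAAAAAAAAAAAAAAAAAAAAAAAAAAAAAAAAAAAAAAAAAAAAAAAAAAAAAAAAABwAAAAAAAAAAAAAAD4AAAAAAAAAAAAAAH8AAAAAAAAAAAAAAP+AAAAAAAAAAAAAAf+AAAAAAAAAAAAAB//AAAAAAAAAAAAAD//gAAAAAAAAAAAAH//wAAAAAAAAAAAAP//wAAAAAAAAAAAAf//4AAAAAAAAAAAAf//4AAAAAAAAAAAAf//8AAAAAAAAAAAAf//8ABwAAAAAAAAAP//8ADwAAAAAAAAAB//8ADwAAAAAAAAAAH/+ADwAAAAAAAAAAB/8ADwAAAAAAAAAAAf8ADwAAAAAAAAAAAHwAH4AAAAAAAAAAAAAAP4AAAAAAAAAAAAAAP8AAAAAAAAAAAAAAf8AAAAAAAAAAAAAA/+AAAAAAAAAAAAAA/+AAAAAAAAAAAAAA/+AAAAAAAAAAAAAA//AAAAAAAAAAAAAA//AAAAAAAAAAAAAA//AAAAAAAAAAAAAA//AAAAAAAAAAAAAA/+AAAAAAAAAAAAAA/4AAAAAAAAAAAAAAfAAAAAAAAAAAAAAAAABwAAAAAAAAAAAAAAB4AAAAAAAAAAAAAABwAAAAAAAAAAAAAAAAAAAAAAAAAAAAAAAAAAAAAAAAAAAAAAAAAAAAAAAAAAAAAAAAAAAAAAAAAAAAAAAAAAAAAAAAAAAAAAAAAAeAAAAAAAAAAAAAAA/AAAAAAAAAf4AAAA/gAAAAAAAAf+AAAB/wAAAAAAAA//gAAA/wAAAAAAAAf/wAAA/4AAAAAAAAf/wAAAf8AAAAAAAAf/wAAAP8AAAAAAAAf/gAAAH+AAAAAAAAf8AAAAD+AAAAAAAAPgAAAAA+AAAAAAAAAAAAAAAAAAAAAAAAAAAAAAAAAAAAAAAAAAAAAAAAAAAAAAAAAAAAAAAAAAAAAAAAAAAAAAACAAAAAAAAAHAAAAAHAAAAAAAAAHgAAAAEAAAAAAAAAHwAAAAAAAAAAAAAADwAAAAAAAAAAAAAAD4AAAAAAAAAAAAAAD4AAAAAAA="/>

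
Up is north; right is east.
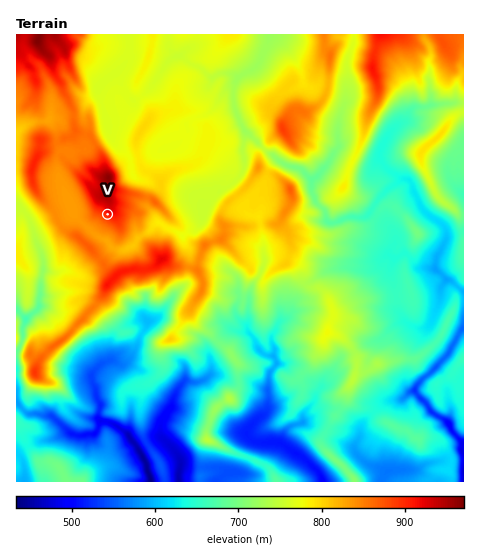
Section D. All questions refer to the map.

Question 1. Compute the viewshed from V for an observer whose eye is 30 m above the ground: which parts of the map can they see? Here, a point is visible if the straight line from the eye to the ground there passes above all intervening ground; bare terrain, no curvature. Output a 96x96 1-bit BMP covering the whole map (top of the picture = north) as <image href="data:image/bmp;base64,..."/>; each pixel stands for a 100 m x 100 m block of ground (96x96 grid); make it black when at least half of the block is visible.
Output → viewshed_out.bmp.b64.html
<image width="96" height="96" href="data:image/bmp;base64,Qk2+BAAAAAAAAD4AAAAoAAAAYAAAAGAAAAABAAEAAAAAAIAEAAATCwAAEwsAAAIAAAAAAAAA////AAAAAAAAOAAAAAAAAAAAAAAAAAAAAAAAAAAAAAAAAAAAAAAAAAAAAAAAAAAAAAAAAAAAAAAAAAAAAAAAAAAAAAAAAAAAAAAAAAAAAAAAAAAAAAAAAAAAAAAAAAAAAAAAAAAAAAAAAAAAAAAAAAAAAAAAAAAAAAAAAAAAAAAAAAAAAAAAAAAAAAAAAAAAAAAAAAAAAAAAAAAAAAAAAAAAAAAAAAAAAAAAAAAAAAAAAAAAAAAAAAAAAAAAAAAAAAAAAAAAAAAAAAAAAAAAAAAAAAAAAAAAAAAAAAAAAAAAAAAAAAAAAAAAAAAAAAAAAAAAAAAAAAAAAAAAAAAAAAAAAAAAAAAAAAAAAAAAAAAEAAAAAAAAAAAAAAAMAAAAAAAAAAAAAAAcAAAAAAAAAAAAAAAcAAAAAAAAAAAAAAAcAAAAAAAAAAAAAAAeAAAAAAAAAAAAAAA+AAAAAAAAAAAAAAC/gAAAAAAAAAAAAAC/wAAAAAAAAAAAAACf4AAAAAAAAGAAAAC/8AAAAAAAAOAAABD/+AAAAAAAAOAAABCf/AAAAAAAAfAAAAgP/gAAAAAAAfAAAAADfwAAAAAAAPAAAAAwf4AAAAAAAPAAAAAw/4AAAAAAAPAAAAAwP4AAAAAAAHAAAAAwA8AAAAAAAHAAAAAwAMAAAAAAAAAAAAAwAHAAAAAAAAAAAAAwAHgAAAAAAAAAAAAwAHwAAAACAAAAAAAwAD/4AAABAAAAAABwAD/8AAABwAAAAADgAH/+AAAA4AAAAADgAH//AwAAYAAAAADgAP//gwAAIAAAAADgAfx/h4AAYAAAAADAA/w/j/AAYAAAAADAD/4/n/gA4AAAAADAP/4n//gB4AAAAAAAf/4j8/gDgAAAAAAA//4hwPgHgAAAAAAA//4hgHAfgAAAAAAB//xjADD/wAAAAAAB/vhnADn/wAAAAAAD/HweAD3/4AAAAAAH+HA8AB//8AAAAAAP8AB4AA//4AAAAAAP8AAAAA//4AAAAAAP4AAAAA/P4AAAAAAfwBgAAB/nwAAAAAAfwAAA///zgAAAAAAfgAAA///wAAAAAAAfAAAA//9wAAAAAAAPAAAAf/5wAAAAAAAPAAAAP/5wAACABgAGAAAAP/5wGAGADgAGAAAAP/5gcADADwAGAAAAH/4H4ADAB4AEAAAAH/4P4ABgA8AAAAAAH/wfwAAgAOAAAAAAD/gfgAAgAHAAAAAAD/g/gAAAADAAAAAAD/h/gAAQABgAAAAAD/B/wAAQAAwAAAAAD/D/4AAAAAYAAAAAB/j/4AAIAAAAAAAAB/j/4AAIAAAAAAAAA/n/wAAMAAAAAAAAA/n/4AAMAAAAAAAAAfHP8AAMAAAAAAAAAfjH8wAMAAEAAAAAADDP8+AYAAAAAAAAAHHv4+A4AAAAAAAAAH//4/A4AAAAAAAAAP//5/B4AAAAAAAAAH//x/B4AAAAAAAAAH//z/A4AAAAAAAAAH///+A4AAAIAAAAAD///8AcAAAIAAAAAD/v/8AfAAAAAAAAAD+H/8AfQAA="/>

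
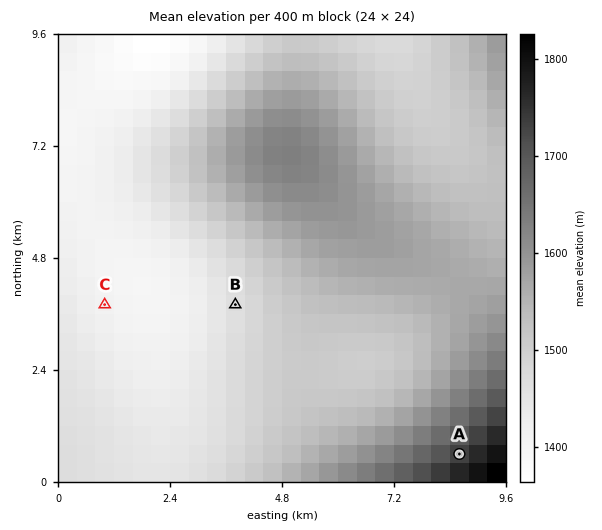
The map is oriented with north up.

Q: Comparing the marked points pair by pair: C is below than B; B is below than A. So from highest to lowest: A B C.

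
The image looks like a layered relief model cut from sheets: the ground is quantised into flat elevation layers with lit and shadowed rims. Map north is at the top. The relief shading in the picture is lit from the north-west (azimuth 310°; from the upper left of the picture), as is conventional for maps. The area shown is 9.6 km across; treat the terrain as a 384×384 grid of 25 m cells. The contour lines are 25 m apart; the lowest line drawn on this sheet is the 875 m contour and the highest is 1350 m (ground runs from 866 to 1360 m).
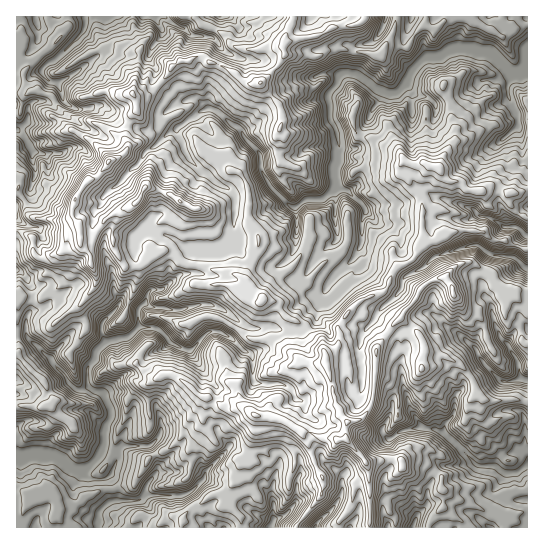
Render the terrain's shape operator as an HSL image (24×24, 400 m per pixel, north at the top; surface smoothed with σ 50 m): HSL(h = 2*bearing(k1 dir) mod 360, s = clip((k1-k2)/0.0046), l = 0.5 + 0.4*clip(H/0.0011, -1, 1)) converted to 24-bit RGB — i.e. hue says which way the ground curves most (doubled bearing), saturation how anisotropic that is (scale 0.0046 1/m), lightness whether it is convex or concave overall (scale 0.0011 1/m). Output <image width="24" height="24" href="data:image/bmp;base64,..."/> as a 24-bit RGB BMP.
<image width="24" height="24" href="data:image/bmp;base64,Qk32BgAAAAAAADYAAAAoAAAAGAAAABgAAAABABgAAAAAAMAGAAATCwAAEwsAAAAAAAAAAAAApXF6bpt3gLOJP0RuUpucurrknG7QrrTft2msY1mihMpwmR4mAHJu/8zRAD8543up5vKtIDGzCw4u2aSOd7Sgnj11gqu9mZO0l4+vja+wWm6l0KrTQzSeZYgTuLsLLDMFJtsWxIK7llx41G3E52KzCDVC9tvKEqGF6+NvSyNlWLGXNaeKgsC+dpWvVnqduFmoUXN9ubGFaURSd3U9NE945b7AD1pL3G2pE5pYua81ppWHoXJsZctDGiJ06+uZGRVK6uWWTC+Xis2yPriQfKA5g0hvczczS3QycnJLXEg3eE0xOa9TVjiJS5Mm8knZYmDHvnKcDKFqwIBshnVMRmk6u9U8sClSJePRoO7XWkfa4bHRjajUoCvEjTwxXraDbkyeay+/ji3Gw+/XYYC7gTe/cVS5Er6FtXtdk6F7m0lrikeLs5KDXIS4q97iVWHB8aaMVGIbIDMALWUMYTwUkhaOh8+Ar7V0K0BqQDvXp93IhejVu2vsGw89rb88xDkibJlpqp19WFOtqNbasK7iaL6YWS1LrmeDctip9sbZGbTQcgyYrteJBYp73MevRUjRNBrDc04wo+KZcxkQWxQMEiws3JK9yX+oZKqipdnXmDmlispnSTARdyMZeZpEn8p3fUdg5LVtOlySsBytcLFkHTxuvueuI2uLwdUgneHGiRxl/eGEBRg56dP4OuWonsrUx9bhYR5dqcGCocR5YTHNs6PYd4Owy9qoWmmZ4nBFUEB4VGPBoozDep7LM815+wQUbgG22HUiiB4T6MVhGYp4EkkH0URpg/R6MAUDAToa5vHaSwUfQ8KCa7KEV0OC3ZKXtJB9TJXQqUmlVId6mM+UbJtWOQgyuPaWaRHMKR/b3MnkQmqX5rJnszT/AHBOzgAN0+n477n4AMV9LOF1c3o/dZRUYb+WOSaO2ZePLGpXzomtXMB8g0BFXRotl9mpoQmkZs9UYHLKXotPt3St0IWUCkhE/+gV5QDjik8DOUoLPRwNhLWdttDVeMO+dFVJNktB1Whg4JrSFVk98Ka0HxtH5fPYRZGpYieodaWbsio5p3lUX24+48hvUBmG4tWFBi0VFYQlxYXed4LLl8CybaFfdUtLlGFpV3hwT4FeYHhD7JyjCmRG1Jnxy+2zUy1cl9S3b6XNbE/OoX3ddFSh2PnSKgmRdHS+uZrCb5e9YaujYZh8imhfk3BcSJeAq2qYq3myR5JwZVN1u8iB51WRAjEC9Z0Zvsv0VRsBMgoBiOvbMxhO2KaW3qWFGsRdOU1VkpJjgVRTcndmb45tZVp2q72ce8KzwSXGTKWX24dxJ0V/tZVvrWSV2KzguELtaAAKzfb+irz/ugdTITCj5Oe2LU6U6KzZd7U+O2hggkJIg9KKcLWaSmWhZq1eeMaNVDb0aTTW9O/NDwc5mo5jmKFmcq5oX896dyQHaAgAbPkeH744RHhw77e3kpA7HU8799TjI1HQ0/j1YVXGsV6csXFCf9O2WgASGzMAEEUCn00GwCSDfHpYcqNcj2lEaykcjMHoYXzNyZreIEfUulfNQpeQ+dLndro4ElA22I18jHRNeDdGij5IuuG0KQIx2PLAxu7mLzSNt3nqTYqluY23ZX2jkai+k9bMPmOHvIalkIJVXhRb0bQRHysLS3QR9s7hNZTiZJ8mklCJtFCShaWiuNyrJwIxyeSSgp8xXDSYE1wfmn9ScrKgeLLgon7CumFiPGY2On9kuHKxdxSF22Sfw8zwONfyQL2fyoRGOFSvFldYus6ghc+aLwQbebbH5+TOfsi3SjOK0CVXUK3RocODRi5zjmlJxqeUs4O8NsGmEjxMZc8Ng+15YQgKaKMIRSIZ4N2kRlhwvWbHH3swaRMcd62bSnRWv9+q0VvPIA5C8/bVEnF83N2qRxl21B1HuciKrXd+dJZEXRp1rtfiP+pQGyrl2sXxlKvj6LvMvlu+fWlQk2FOXmmEpHWttN7HUaBHqE7FGESZcel2giJNSU8YKE5f026JpMqJK2BB0GeyMrjD2dh7BEJk+TmtNHEsYHhBvc10ZiGb7LvtfWvBp9bkR7DVslZCxz5Ka0oeXXkaIyQPYzErxunAEDEuPLpB1Xyhtm/VlUSFa4FSYq9j44/ABzEa2YTJfIGs0rGVEINzjs5em2rUUAcRRNjXg1K+37y5fUrRzU2XSZTSDevn46fBoWrcZIEiL0YjUUEoiVwzQatBqbFrU5ei2o6WLI9tTm9bTL5yjQsXrEkAKvx0WNvmey04VpFcv4lnQouk35jbrnDVuu/YANbVWSqmvKXkb1nCm8rZlbPNxpTG"/>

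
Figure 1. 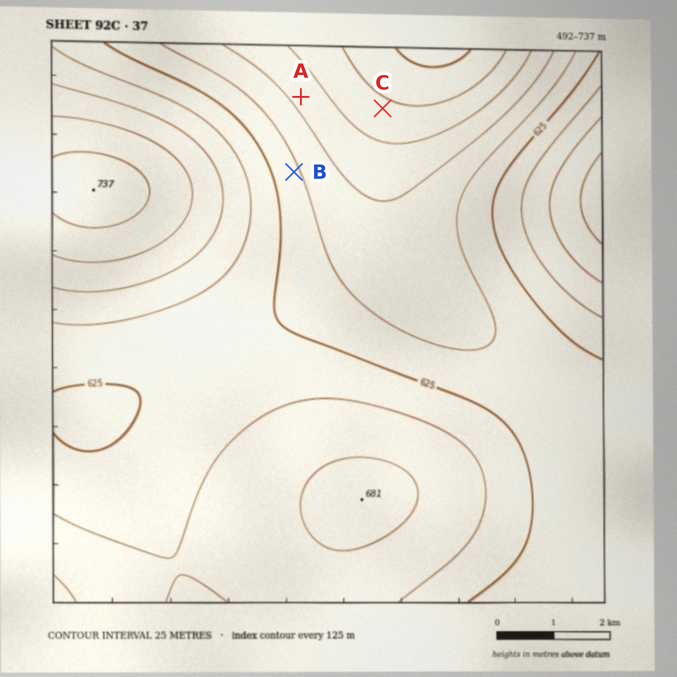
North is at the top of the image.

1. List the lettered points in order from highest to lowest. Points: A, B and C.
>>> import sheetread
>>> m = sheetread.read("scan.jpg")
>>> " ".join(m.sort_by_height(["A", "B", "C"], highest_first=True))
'B A C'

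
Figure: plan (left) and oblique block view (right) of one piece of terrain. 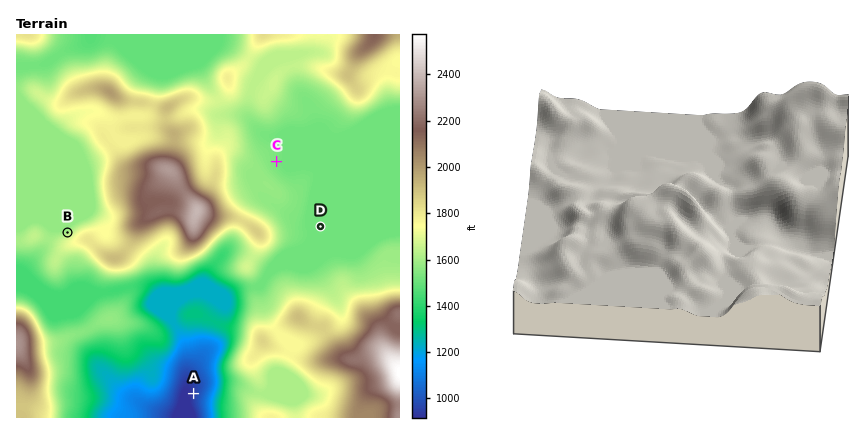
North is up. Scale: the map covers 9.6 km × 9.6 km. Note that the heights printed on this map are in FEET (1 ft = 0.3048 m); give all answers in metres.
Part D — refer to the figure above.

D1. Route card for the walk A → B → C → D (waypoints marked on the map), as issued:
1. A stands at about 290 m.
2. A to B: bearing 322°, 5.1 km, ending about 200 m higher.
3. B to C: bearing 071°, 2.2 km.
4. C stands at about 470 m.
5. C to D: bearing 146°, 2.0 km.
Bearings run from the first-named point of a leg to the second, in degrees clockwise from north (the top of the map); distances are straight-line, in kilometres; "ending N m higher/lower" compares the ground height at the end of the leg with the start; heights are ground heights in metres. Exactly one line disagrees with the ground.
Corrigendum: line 3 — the distance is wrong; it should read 5.5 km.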